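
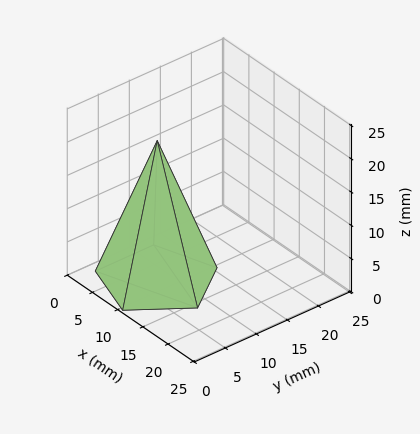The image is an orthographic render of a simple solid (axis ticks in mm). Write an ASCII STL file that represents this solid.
Reading the render: the shape is a regular 5-sided pyramid, base circumscribed radius ≈ 8 mm, apex at z ≈ 21 mm (dimensions read to the nearest mm from the axis ticks). For the STL, each face is triangulated and given an outward normal.

solid part
  facet normal 0.0000 0.0000 -1.0000
    outer loop
      vertex 1.5 12.7 0.0
      vertex 10.5 15.6 0.0
      vertex 16.0 8.0 0.0
    endloop
  endfacet
  facet normal 0.0000 0.0000 -1.0000
    outer loop
      vertex 1.5 3.3 0.0
      vertex 1.5 12.7 0.0
      vertex 16.0 8.0 0.0
    endloop
  endfacet
  facet normal 0.0000 0.0000 -1.0000
    outer loop
      vertex 10.5 0.4 0.0
      vertex 1.5 3.3 0.0
      vertex 16.0 8.0 0.0
    endloop
  endfacet
  facet normal 0.7741 0.5602 0.2949
    outer loop
      vertex 16.0 8.0 0.0
      vertex 10.5 15.6 0.0
      vertex 8.0 8.0 21.0
    endloop
  endfacet
  facet normal -0.2931 0.9097 0.2943
    outer loop
      vertex 10.5 15.6 0.0
      vertex 1.5 12.7 0.0
      vertex 8.0 8.0 21.0
    endloop
  endfacet
  facet normal -0.9553 0.0000 0.2957
    outer loop
      vertex 1.5 12.7 0.0
      vertex 1.5 3.3 0.0
      vertex 8.0 8.0 21.0
    endloop
  endfacet
  facet normal -0.2931 -0.9097 0.2943
    outer loop
      vertex 1.5 3.3 0.0
      vertex 10.5 0.4 0.0
      vertex 8.0 8.0 21.0
    endloop
  endfacet
  facet normal 0.7741 -0.5602 0.2949
    outer loop
      vertex 10.5 0.4 0.0
      vertex 16.0 8.0 0.0
      vertex 8.0 8.0 21.0
    endloop
  endfacet
endsolid part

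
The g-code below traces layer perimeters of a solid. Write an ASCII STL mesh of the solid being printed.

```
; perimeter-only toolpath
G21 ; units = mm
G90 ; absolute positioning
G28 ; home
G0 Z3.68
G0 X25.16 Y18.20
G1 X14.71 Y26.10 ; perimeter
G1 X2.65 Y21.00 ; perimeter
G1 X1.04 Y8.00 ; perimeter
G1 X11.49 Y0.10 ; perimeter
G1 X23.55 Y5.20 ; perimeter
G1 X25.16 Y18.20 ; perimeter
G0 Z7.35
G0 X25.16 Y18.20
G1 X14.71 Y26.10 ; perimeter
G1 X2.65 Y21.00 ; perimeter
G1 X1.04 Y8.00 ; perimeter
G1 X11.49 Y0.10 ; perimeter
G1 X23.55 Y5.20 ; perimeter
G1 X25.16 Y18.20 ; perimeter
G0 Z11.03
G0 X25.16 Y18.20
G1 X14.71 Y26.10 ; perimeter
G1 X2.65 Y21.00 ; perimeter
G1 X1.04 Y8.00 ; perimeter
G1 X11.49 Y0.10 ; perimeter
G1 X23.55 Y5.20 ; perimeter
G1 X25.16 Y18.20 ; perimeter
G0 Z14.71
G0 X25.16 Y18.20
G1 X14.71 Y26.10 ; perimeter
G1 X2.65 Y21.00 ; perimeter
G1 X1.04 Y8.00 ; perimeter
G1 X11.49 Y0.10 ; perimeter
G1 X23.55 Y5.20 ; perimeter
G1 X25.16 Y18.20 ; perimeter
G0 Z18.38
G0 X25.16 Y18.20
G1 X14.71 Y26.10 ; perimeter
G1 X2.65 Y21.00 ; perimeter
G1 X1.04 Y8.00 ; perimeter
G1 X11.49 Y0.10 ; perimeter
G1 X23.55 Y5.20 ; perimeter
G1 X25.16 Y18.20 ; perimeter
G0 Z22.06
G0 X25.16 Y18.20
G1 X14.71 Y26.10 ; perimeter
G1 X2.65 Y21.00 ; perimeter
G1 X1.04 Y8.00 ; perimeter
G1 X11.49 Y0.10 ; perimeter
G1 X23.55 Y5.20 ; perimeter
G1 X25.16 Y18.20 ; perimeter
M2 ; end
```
solid part
  facet normal 0.0000 0.0000 -1.0000
    outer loop
      vertex 2.65 21.00 0.00
      vertex 14.71 26.10 0.00
      vertex 25.16 18.20 0.00
    endloop
  endfacet
  facet normal 0.0000 0.0000 -1.0000
    outer loop
      vertex 1.04 8.00 0.00
      vertex 2.65 21.00 0.00
      vertex 25.16 18.20 0.00
    endloop
  endfacet
  facet normal 0.0000 0.0000 -1.0000
    outer loop
      vertex 11.49 0.10 0.00
      vertex 1.04 8.00 0.00
      vertex 25.16 18.20 0.00
    endloop
  endfacet
  facet normal 0.0000 0.0000 -1.0000
    outer loop
      vertex 23.55 5.20 0.00
      vertex 11.49 0.10 0.00
      vertex 25.16 18.20 0.00
    endloop
  endfacet
  facet normal 0.0000 0.0000 1.0000
    outer loop
      vertex 25.16 18.20 22.06
      vertex 14.71 26.10 22.06
      vertex 2.65 21.00 22.06
    endloop
  endfacet
  facet normal 0.0000 0.0000 1.0000
    outer loop
      vertex 25.16 18.20 22.06
      vertex 2.65 21.00 22.06
      vertex 1.04 8.00 22.06
    endloop
  endfacet
  facet normal 0.0000 0.0000 1.0000
    outer loop
      vertex 25.16 18.20 22.06
      vertex 1.04 8.00 22.06
      vertex 11.49 0.10 22.06
    endloop
  endfacet
  facet normal 0.0000 0.0000 1.0000
    outer loop
      vertex 25.16 18.20 22.06
      vertex 11.49 0.10 22.06
      vertex 23.55 5.20 22.06
    endloop
  endfacet
  facet normal 0.6030 0.7977 0.0000
    outer loop
      vertex 25.16 18.20 0.00
      vertex 14.71 26.10 0.00
      vertex 14.71 26.10 22.06
    endloop
  endfacet
  facet normal 0.6030 0.7977 0.0000
    outer loop
      vertex 25.16 18.20 0.00
      vertex 14.71 26.10 22.06
      vertex 25.16 18.20 22.06
    endloop
  endfacet
  facet normal -0.3895 0.9210 0.0000
    outer loop
      vertex 14.71 26.10 0.00
      vertex 2.65 21.00 0.00
      vertex 2.65 21.00 22.06
    endloop
  endfacet
  facet normal -0.3895 0.9210 0.0000
    outer loop
      vertex 14.71 26.10 0.00
      vertex 2.65 21.00 22.06
      vertex 14.71 26.10 22.06
    endloop
  endfacet
  facet normal -0.9924 0.1229 0.0000
    outer loop
      vertex 2.65 21.00 0.00
      vertex 1.04 8.00 0.00
      vertex 1.04 8.00 22.06
    endloop
  endfacet
  facet normal -0.9924 0.1229 0.0000
    outer loop
      vertex 2.65 21.00 0.00
      vertex 1.04 8.00 22.06
      vertex 2.65 21.00 22.06
    endloop
  endfacet
  facet normal -0.6030 -0.7977 0.0000
    outer loop
      vertex 1.04 8.00 0.00
      vertex 11.49 0.10 0.00
      vertex 11.49 0.10 22.06
    endloop
  endfacet
  facet normal -0.6030 -0.7977 0.0000
    outer loop
      vertex 1.04 8.00 0.00
      vertex 11.49 0.10 22.06
      vertex 1.04 8.00 22.06
    endloop
  endfacet
  facet normal 0.3895 -0.9210 0.0000
    outer loop
      vertex 11.49 0.10 0.00
      vertex 23.55 5.20 0.00
      vertex 23.55 5.20 22.06
    endloop
  endfacet
  facet normal 0.3895 -0.9210 0.0000
    outer loop
      vertex 11.49 0.10 0.00
      vertex 23.55 5.20 22.06
      vertex 11.49 0.10 22.06
    endloop
  endfacet
  facet normal 0.9924 -0.1229 0.0000
    outer loop
      vertex 23.55 5.20 0.00
      vertex 25.16 18.20 0.00
      vertex 25.16 18.20 22.06
    endloop
  endfacet
  facet normal 0.9924 -0.1229 0.0000
    outer loop
      vertex 23.55 5.20 0.00
      vertex 25.16 18.20 22.06
      vertex 23.55 5.20 22.06
    endloop
  endfacet
endsolid part

The G0 Z moves step by Δz≈3.68 mm. Every layer's G1 loop is the same polygon, so the solid is a straight extrusion of it from z=0 to z≈22.1. Closing with flat bottom and top caps and triangulating gives 20 facets — a regular 6-sided prism (a cylinder approximated with 6 flat sides), circumscribed radius ≈ 13.1 mm, height ≈ 22.1 mm.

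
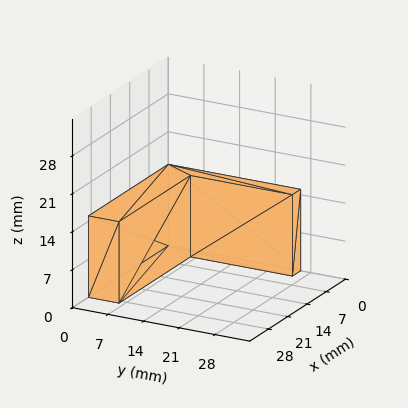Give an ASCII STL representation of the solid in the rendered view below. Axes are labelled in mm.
Reading the render: the shape is an L-shaped prism: outer 29 × 26 mm, arm thicknesses ≈ 6 mm (horizontal) and 3 mm (vertical), extruded 15 mm in z (dimensions read to the nearest mm from the axis ticks). For the STL, each face is triangulated and given an outward normal.

solid part
  facet normal 0.0000 0.0000 -1.0000
    outer loop
      vertex 29.00 6.00 0.00
      vertex 29.00 0.00 0.00
      vertex 0.00 0.00 0.00
    endloop
  endfacet
  facet normal 0.0000 0.0000 -1.0000
    outer loop
      vertex 3.00 6.00 0.00
      vertex 29.00 6.00 0.00
      vertex 0.00 0.00 0.00
    endloop
  endfacet
  facet normal 0.0000 0.0000 -1.0000
    outer loop
      vertex 3.00 26.00 0.00
      vertex 3.00 6.00 0.00
      vertex 0.00 0.00 0.00
    endloop
  endfacet
  facet normal 0.0000 0.0000 -1.0000
    outer loop
      vertex 0.00 26.00 0.00
      vertex 3.00 26.00 0.00
      vertex 0.00 0.00 0.00
    endloop
  endfacet
  facet normal 0.0000 0.0000 1.0000
    outer loop
      vertex 0.00 0.00 15.00
      vertex 29.00 0.00 15.00
      vertex 29.00 6.00 15.00
    endloop
  endfacet
  facet normal 0.0000 0.0000 1.0000
    outer loop
      vertex 0.00 0.00 15.00
      vertex 29.00 6.00 15.00
      vertex 3.00 6.00 15.00
    endloop
  endfacet
  facet normal 0.0000 0.0000 1.0000
    outer loop
      vertex 0.00 0.00 15.00
      vertex 3.00 6.00 15.00
      vertex 3.00 26.00 15.00
    endloop
  endfacet
  facet normal 0.0000 0.0000 1.0000
    outer loop
      vertex 0.00 0.00 15.00
      vertex 3.00 26.00 15.00
      vertex 0.00 26.00 15.00
    endloop
  endfacet
  facet normal 0.0000 -1.0000 0.0000
    outer loop
      vertex 0.00 0.00 0.00
      vertex 29.00 0.00 0.00
      vertex 29.00 0.00 15.00
    endloop
  endfacet
  facet normal 0.0000 -1.0000 0.0000
    outer loop
      vertex 0.00 0.00 0.00
      vertex 29.00 0.00 15.00
      vertex 0.00 0.00 15.00
    endloop
  endfacet
  facet normal 1.0000 0.0000 0.0000
    outer loop
      vertex 29.00 0.00 0.00
      vertex 29.00 6.00 0.00
      vertex 29.00 6.00 15.00
    endloop
  endfacet
  facet normal 1.0000 0.0000 0.0000
    outer loop
      vertex 29.00 0.00 0.00
      vertex 29.00 6.00 15.00
      vertex 29.00 0.00 15.00
    endloop
  endfacet
  facet normal 0.0000 1.0000 0.0000
    outer loop
      vertex 29.00 6.00 0.00
      vertex 3.00 6.00 0.00
      vertex 3.00 6.00 15.00
    endloop
  endfacet
  facet normal 0.0000 1.0000 0.0000
    outer loop
      vertex 29.00 6.00 0.00
      vertex 3.00 6.00 15.00
      vertex 29.00 6.00 15.00
    endloop
  endfacet
  facet normal 1.0000 0.0000 0.0000
    outer loop
      vertex 3.00 6.00 0.00
      vertex 3.00 26.00 0.00
      vertex 3.00 26.00 15.00
    endloop
  endfacet
  facet normal 1.0000 0.0000 0.0000
    outer loop
      vertex 3.00 6.00 0.00
      vertex 3.00 26.00 15.00
      vertex 3.00 6.00 15.00
    endloop
  endfacet
  facet normal 0.0000 1.0000 0.0000
    outer loop
      vertex 3.00 26.00 0.00
      vertex 0.00 26.00 0.00
      vertex 0.00 26.00 15.00
    endloop
  endfacet
  facet normal 0.0000 1.0000 0.0000
    outer loop
      vertex 3.00 26.00 0.00
      vertex 0.00 26.00 15.00
      vertex 3.00 26.00 15.00
    endloop
  endfacet
  facet normal -1.0000 0.0000 0.0000
    outer loop
      vertex 0.00 26.00 0.00
      vertex 0.00 0.00 0.00
      vertex 0.00 0.00 15.00
    endloop
  endfacet
  facet normal -1.0000 0.0000 0.0000
    outer loop
      vertex 0.00 26.00 0.00
      vertex 0.00 0.00 15.00
      vertex 0.00 26.00 15.00
    endloop
  endfacet
endsolid part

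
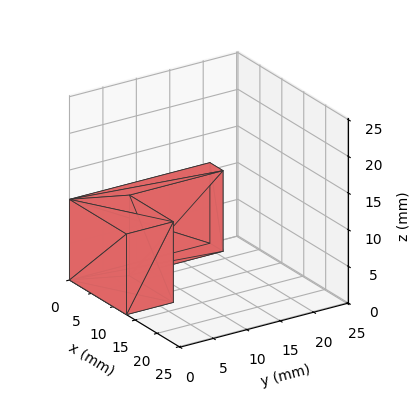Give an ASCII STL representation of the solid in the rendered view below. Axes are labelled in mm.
Reading the render: the shape is an L-shaped prism: outer 13 × 21 mm, arm thicknesses ≈ 7 mm (horizontal) and 3 mm (vertical), extruded 11 mm in z (dimensions read to the nearest mm from the axis ticks). For the STL, each face is triangulated and given an outward normal.

solid part
  facet normal 0.0000 0.0000 -1.0000
    outer loop
      vertex 13.00 7.00 0.00
      vertex 13.00 0.00 0.00
      vertex 0.00 0.00 0.00
    endloop
  endfacet
  facet normal 0.0000 0.0000 -1.0000
    outer loop
      vertex 3.00 7.00 0.00
      vertex 13.00 7.00 0.00
      vertex 0.00 0.00 0.00
    endloop
  endfacet
  facet normal 0.0000 0.0000 -1.0000
    outer loop
      vertex 3.00 21.00 0.00
      vertex 3.00 7.00 0.00
      vertex 0.00 0.00 0.00
    endloop
  endfacet
  facet normal 0.0000 0.0000 -1.0000
    outer loop
      vertex 0.00 21.00 0.00
      vertex 3.00 21.00 0.00
      vertex 0.00 0.00 0.00
    endloop
  endfacet
  facet normal 0.0000 0.0000 1.0000
    outer loop
      vertex 0.00 0.00 11.00
      vertex 13.00 0.00 11.00
      vertex 13.00 7.00 11.00
    endloop
  endfacet
  facet normal 0.0000 0.0000 1.0000
    outer loop
      vertex 0.00 0.00 11.00
      vertex 13.00 7.00 11.00
      vertex 3.00 7.00 11.00
    endloop
  endfacet
  facet normal 0.0000 0.0000 1.0000
    outer loop
      vertex 0.00 0.00 11.00
      vertex 3.00 7.00 11.00
      vertex 3.00 21.00 11.00
    endloop
  endfacet
  facet normal 0.0000 0.0000 1.0000
    outer loop
      vertex 0.00 0.00 11.00
      vertex 3.00 21.00 11.00
      vertex 0.00 21.00 11.00
    endloop
  endfacet
  facet normal 0.0000 -1.0000 0.0000
    outer loop
      vertex 0.00 0.00 0.00
      vertex 13.00 0.00 0.00
      vertex 13.00 0.00 11.00
    endloop
  endfacet
  facet normal 0.0000 -1.0000 0.0000
    outer loop
      vertex 0.00 0.00 0.00
      vertex 13.00 0.00 11.00
      vertex 0.00 0.00 11.00
    endloop
  endfacet
  facet normal 1.0000 0.0000 0.0000
    outer loop
      vertex 13.00 0.00 0.00
      vertex 13.00 7.00 0.00
      vertex 13.00 7.00 11.00
    endloop
  endfacet
  facet normal 1.0000 0.0000 0.0000
    outer loop
      vertex 13.00 0.00 0.00
      vertex 13.00 7.00 11.00
      vertex 13.00 0.00 11.00
    endloop
  endfacet
  facet normal 0.0000 1.0000 0.0000
    outer loop
      vertex 13.00 7.00 0.00
      vertex 3.00 7.00 0.00
      vertex 3.00 7.00 11.00
    endloop
  endfacet
  facet normal 0.0000 1.0000 0.0000
    outer loop
      vertex 13.00 7.00 0.00
      vertex 3.00 7.00 11.00
      vertex 13.00 7.00 11.00
    endloop
  endfacet
  facet normal 1.0000 0.0000 0.0000
    outer loop
      vertex 3.00 7.00 0.00
      vertex 3.00 21.00 0.00
      vertex 3.00 21.00 11.00
    endloop
  endfacet
  facet normal 1.0000 0.0000 0.0000
    outer loop
      vertex 3.00 7.00 0.00
      vertex 3.00 21.00 11.00
      vertex 3.00 7.00 11.00
    endloop
  endfacet
  facet normal 0.0000 1.0000 0.0000
    outer loop
      vertex 3.00 21.00 0.00
      vertex 0.00 21.00 0.00
      vertex 0.00 21.00 11.00
    endloop
  endfacet
  facet normal 0.0000 1.0000 0.0000
    outer loop
      vertex 3.00 21.00 0.00
      vertex 0.00 21.00 11.00
      vertex 3.00 21.00 11.00
    endloop
  endfacet
  facet normal -1.0000 0.0000 0.0000
    outer loop
      vertex 0.00 21.00 0.00
      vertex 0.00 0.00 0.00
      vertex 0.00 0.00 11.00
    endloop
  endfacet
  facet normal -1.0000 0.0000 0.0000
    outer loop
      vertex 0.00 21.00 0.00
      vertex 0.00 0.00 11.00
      vertex 0.00 21.00 11.00
    endloop
  endfacet
endsolid part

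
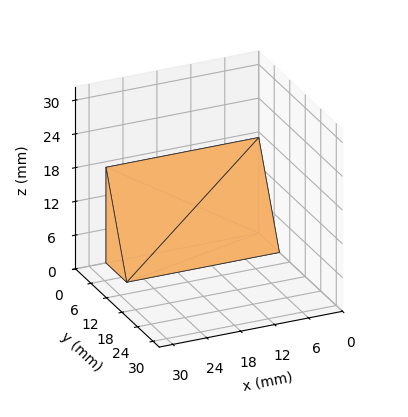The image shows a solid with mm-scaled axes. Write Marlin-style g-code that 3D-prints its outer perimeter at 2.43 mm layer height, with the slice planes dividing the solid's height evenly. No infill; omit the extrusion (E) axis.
Reading the render: the shape is a wedge (ramp): 27 × 8 mm base, rising to 17 mm along the y=0 edge and sloping linearly to z=0 at y=8 (dimensions read to the nearest mm from the axis ticks). For the g-code, the solid's height is divided into equal slices at the stated Δz and each level perimeter traced with G1 moves after a G0 lift.

; perimeter-only toolpath
G21 ; units = mm
G90 ; absolute positioning
G28 ; home
; layer 1
G0 Z2.43
G0 X0.00 Y0.00
G1 X27.00 Y0.00
G1 X27.00 Y6.86
G1 X0.00 Y6.86
G1 X0.00 Y0.00
; layer 2
G0 Z4.86
G0 X0.00 Y0.00
G1 X27.00 Y0.00
G1 X27.00 Y5.71
G1 X0.00 Y5.71
G1 X0.00 Y0.00
; layer 3
G0 Z7.29
G0 X0.00 Y0.00
G1 X27.00 Y0.00
G1 X27.00 Y4.57
G1 X0.00 Y4.57
G1 X0.00 Y0.00
; layer 4
G0 Z9.71
G0 X0.00 Y0.00
G1 X27.00 Y0.00
G1 X27.00 Y3.43
G1 X0.00 Y3.43
G1 X0.00 Y0.00
; layer 5
G0 Z12.14
G0 X0.00 Y0.00
G1 X27.00 Y0.00
G1 X27.00 Y2.29
G1 X0.00 Y2.29
G1 X0.00 Y0.00
; layer 6
G0 Z14.57
G0 X0.00 Y0.00
G1 X27.00 Y0.00
G1 X27.00 Y1.14
G1 X0.00 Y1.14
G1 X0.00 Y0.00
M2 ; end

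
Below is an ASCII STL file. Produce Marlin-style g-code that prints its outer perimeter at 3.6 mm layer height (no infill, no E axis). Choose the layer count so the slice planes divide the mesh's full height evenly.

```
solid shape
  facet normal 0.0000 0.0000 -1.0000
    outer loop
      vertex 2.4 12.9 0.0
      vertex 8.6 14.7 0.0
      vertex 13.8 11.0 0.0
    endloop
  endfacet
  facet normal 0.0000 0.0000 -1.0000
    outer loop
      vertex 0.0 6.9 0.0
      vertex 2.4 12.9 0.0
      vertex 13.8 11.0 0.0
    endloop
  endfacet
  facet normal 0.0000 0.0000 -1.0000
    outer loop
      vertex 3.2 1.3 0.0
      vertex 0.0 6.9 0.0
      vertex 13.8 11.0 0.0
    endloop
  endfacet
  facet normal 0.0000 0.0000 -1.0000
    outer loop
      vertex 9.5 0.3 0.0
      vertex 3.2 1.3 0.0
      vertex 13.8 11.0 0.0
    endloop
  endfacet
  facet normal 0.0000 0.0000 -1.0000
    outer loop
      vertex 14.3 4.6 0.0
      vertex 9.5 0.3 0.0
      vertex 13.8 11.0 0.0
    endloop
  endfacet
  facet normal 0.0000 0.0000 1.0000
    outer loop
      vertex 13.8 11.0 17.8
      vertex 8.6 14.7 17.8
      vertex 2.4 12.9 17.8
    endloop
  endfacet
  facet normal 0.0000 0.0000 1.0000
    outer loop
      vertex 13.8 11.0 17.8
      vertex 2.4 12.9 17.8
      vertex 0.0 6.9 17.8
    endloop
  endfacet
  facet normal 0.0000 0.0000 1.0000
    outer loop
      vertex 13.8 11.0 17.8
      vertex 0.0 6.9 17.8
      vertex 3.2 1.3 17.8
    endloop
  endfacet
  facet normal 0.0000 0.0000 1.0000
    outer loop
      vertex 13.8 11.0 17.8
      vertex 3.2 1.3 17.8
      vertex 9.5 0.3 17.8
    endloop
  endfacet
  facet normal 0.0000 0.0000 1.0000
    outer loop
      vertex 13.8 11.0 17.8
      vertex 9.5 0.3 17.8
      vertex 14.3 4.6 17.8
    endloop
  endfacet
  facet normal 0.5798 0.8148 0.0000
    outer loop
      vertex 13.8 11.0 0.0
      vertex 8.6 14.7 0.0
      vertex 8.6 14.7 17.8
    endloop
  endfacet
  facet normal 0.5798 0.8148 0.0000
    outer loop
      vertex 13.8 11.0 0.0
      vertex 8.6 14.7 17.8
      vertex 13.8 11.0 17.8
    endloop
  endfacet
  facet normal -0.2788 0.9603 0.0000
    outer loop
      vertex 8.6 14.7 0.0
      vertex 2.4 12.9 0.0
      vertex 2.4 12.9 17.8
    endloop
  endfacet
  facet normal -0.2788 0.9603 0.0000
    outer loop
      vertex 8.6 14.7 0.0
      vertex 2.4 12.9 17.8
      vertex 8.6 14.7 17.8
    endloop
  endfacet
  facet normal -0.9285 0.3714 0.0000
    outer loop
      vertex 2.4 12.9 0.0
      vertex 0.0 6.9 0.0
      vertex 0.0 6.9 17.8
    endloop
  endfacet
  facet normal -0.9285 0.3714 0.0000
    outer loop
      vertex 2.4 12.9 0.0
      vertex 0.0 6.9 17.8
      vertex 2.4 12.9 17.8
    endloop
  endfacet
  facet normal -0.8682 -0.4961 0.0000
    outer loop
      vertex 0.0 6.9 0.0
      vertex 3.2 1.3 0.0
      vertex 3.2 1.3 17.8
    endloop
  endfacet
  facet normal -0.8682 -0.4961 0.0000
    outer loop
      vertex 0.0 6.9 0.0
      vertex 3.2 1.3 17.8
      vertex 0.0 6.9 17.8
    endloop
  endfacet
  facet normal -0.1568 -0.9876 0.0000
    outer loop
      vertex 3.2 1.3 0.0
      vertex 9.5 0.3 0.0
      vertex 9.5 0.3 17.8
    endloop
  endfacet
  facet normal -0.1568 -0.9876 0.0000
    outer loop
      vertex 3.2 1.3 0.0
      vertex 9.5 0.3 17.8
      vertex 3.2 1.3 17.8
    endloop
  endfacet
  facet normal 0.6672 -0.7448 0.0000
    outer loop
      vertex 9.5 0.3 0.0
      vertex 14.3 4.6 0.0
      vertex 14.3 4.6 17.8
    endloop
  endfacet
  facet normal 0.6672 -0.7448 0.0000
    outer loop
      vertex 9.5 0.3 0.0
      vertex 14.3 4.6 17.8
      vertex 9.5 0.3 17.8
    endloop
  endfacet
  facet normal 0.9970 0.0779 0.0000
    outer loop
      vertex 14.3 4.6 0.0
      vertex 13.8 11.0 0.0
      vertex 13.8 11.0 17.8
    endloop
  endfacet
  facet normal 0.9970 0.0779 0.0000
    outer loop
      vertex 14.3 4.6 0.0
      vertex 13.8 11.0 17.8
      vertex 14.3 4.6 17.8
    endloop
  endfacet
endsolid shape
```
; perimeter-only toolpath
G21 ; units = mm
G90 ; absolute positioning
G28 ; home
; layer 1
G0 Z3.6
G0 X13.8 Y11.0
G1 X8.6 Y14.7
G1 X2.4 Y12.9
G1 X0.0 Y6.9
G1 X3.2 Y1.3
G1 X9.5 Y0.3
G1 X14.3 Y4.6
G1 X13.8 Y11.0
; layer 2
G0 Z7.1
G0 X13.8 Y11.0
G1 X8.6 Y14.7
G1 X2.4 Y12.9
G1 X0.0 Y6.9
G1 X3.2 Y1.3
G1 X9.5 Y0.3
G1 X14.3 Y4.6
G1 X13.8 Y11.0
; layer 3
G0 Z10.7
G0 X13.8 Y11.0
G1 X8.6 Y14.7
G1 X2.4 Y12.9
G1 X0.0 Y6.9
G1 X3.2 Y1.3
G1 X9.5 Y0.3
G1 X14.3 Y4.6
G1 X13.8 Y11.0
; layer 4
G0 Z14.2
G0 X13.8 Y11.0
G1 X8.6 Y14.7
G1 X2.4 Y12.9
G1 X0.0 Y6.9
G1 X3.2 Y1.3
G1 X9.5 Y0.3
G1 X14.3 Y4.6
G1 X13.8 Y11.0
; layer 5
G0 Z17.8
G0 X13.8 Y11.0
G1 X8.6 Y14.7
G1 X2.4 Y12.9
G1 X0.0 Y6.9
G1 X3.2 Y1.3
G1 X9.5 Y0.3
G1 X14.3 Y4.6
G1 X13.8 Y11.0
M2 ; end

The solid is a regular 7-sided prism (a cylinder approximated with 7 flat sides), circumscribed radius ≈ 7.4 mm, height ≈ 17.8 mm. Slicing at Δz = 3.6 mm — 5 equal slices spanning the solid's height, so layer i sits at z = i·h/5 — gives 5 non-empty perimeters. Each is a 7-segment closed polygon; G0 lifts to the layer z and rapids to the start vertex, then G1 traces the edges.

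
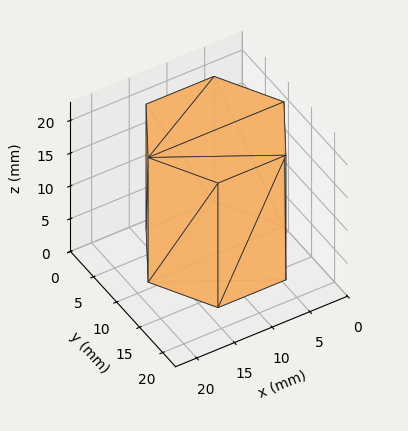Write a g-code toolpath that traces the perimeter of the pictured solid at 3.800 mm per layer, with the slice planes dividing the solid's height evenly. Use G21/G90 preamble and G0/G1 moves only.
Reading the render: the shape is a regular 6-sided prism (a cylinder approximated with 6 flat sides), circumscribed radius ≈ 9 mm, height ≈ 19 mm (dimensions read to the nearest mm from the axis ticks). For the g-code, the solid's height is divided into equal slices at the stated Δz and each level perimeter traced with G1 moves after a G0 lift.

; perimeter-only toolpath
G21 ; units = mm
G90 ; absolute positioning
G28 ; home
; layer 1
G0 Z3.800
G0 X18.000 Y9.000
G1 X13.500 Y16.794
G1 X4.500 Y16.794
G1 X0.000 Y9.000
G1 X4.500 Y1.206
G1 X13.500 Y1.206
G1 X18.000 Y9.000
; layer 2
G0 Z7.600
G0 X18.000 Y9.000
G1 X13.500 Y16.794
G1 X4.500 Y16.794
G1 X0.000 Y9.000
G1 X4.500 Y1.206
G1 X13.500 Y1.206
G1 X18.000 Y9.000
; layer 3
G0 Z11.400
G0 X18.000 Y9.000
G1 X13.500 Y16.794
G1 X4.500 Y16.794
G1 X0.000 Y9.000
G1 X4.500 Y1.206
G1 X13.500 Y1.206
G1 X18.000 Y9.000
; layer 4
G0 Z15.200
G0 X18.000 Y9.000
G1 X13.500 Y16.794
G1 X4.500 Y16.794
G1 X0.000 Y9.000
G1 X4.500 Y1.206
G1 X13.500 Y1.206
G1 X18.000 Y9.000
; layer 5
G0 Z19.000
G0 X18.000 Y9.000
G1 X13.500 Y16.794
G1 X4.500 Y16.794
G1 X0.000 Y9.000
G1 X4.500 Y1.206
G1 X13.500 Y1.206
G1 X18.000 Y9.000
M2 ; end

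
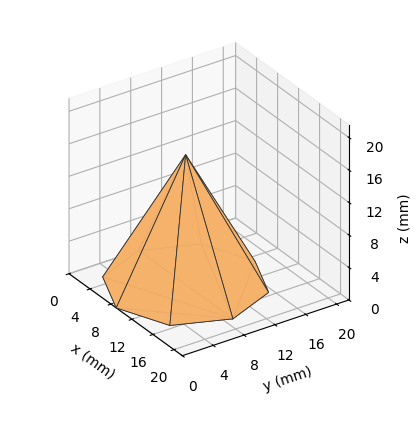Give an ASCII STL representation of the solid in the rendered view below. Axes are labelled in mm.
Reading the render: the shape is a regular 8-sided pyramid, base circumscribed radius ≈ 9 mm, apex at z ≈ 16 mm (dimensions read to the nearest mm from the axis ticks). For the STL, each face is triangulated and given an outward normal.

solid part
  facet normal 0.0000 0.0000 -1.0000
    outer loop
      vertex 9.0 18.0 0.0
      vertex 15.4 15.4 0.0
      vertex 18.0 9.0 0.0
    endloop
  endfacet
  facet normal 0.0000 0.0000 -1.0000
    outer loop
      vertex 2.6 15.4 0.0
      vertex 9.0 18.0 0.0
      vertex 18.0 9.0 0.0
    endloop
  endfacet
  facet normal 0.0000 0.0000 -1.0000
    outer loop
      vertex 0.0 9.0 0.0
      vertex 2.6 15.4 0.0
      vertex 18.0 9.0 0.0
    endloop
  endfacet
  facet normal 0.0000 0.0000 -1.0000
    outer loop
      vertex 2.6 2.6 0.0
      vertex 0.0 9.0 0.0
      vertex 18.0 9.0 0.0
    endloop
  endfacet
  facet normal 0.0000 0.0000 -1.0000
    outer loop
      vertex 9.0 0.0 0.0
      vertex 2.6 2.6 0.0
      vertex 18.0 9.0 0.0
    endloop
  endfacet
  facet normal 0.0000 0.0000 -1.0000
    outer loop
      vertex 15.4 2.6 0.0
      vertex 9.0 0.0 0.0
      vertex 18.0 9.0 0.0
    endloop
  endfacet
  facet normal 0.8216 0.3338 0.4621
    outer loop
      vertex 18.0 9.0 0.0
      vertex 15.4 15.4 0.0
      vertex 9.0 9.0 16.0
    endloop
  endfacet
  facet normal 0.3338 0.8216 0.4621
    outer loop
      vertex 15.4 15.4 0.0
      vertex 9.0 18.0 0.0
      vertex 9.0 9.0 16.0
    endloop
  endfacet
  facet normal -0.3338 0.8216 0.4621
    outer loop
      vertex 9.0 18.0 0.0
      vertex 2.6 15.4 0.0
      vertex 9.0 9.0 16.0
    endloop
  endfacet
  facet normal -0.8216 0.3338 0.4621
    outer loop
      vertex 2.6 15.4 0.0
      vertex 0.0 9.0 0.0
      vertex 9.0 9.0 16.0
    endloop
  endfacet
  facet normal -0.8216 -0.3338 0.4621
    outer loop
      vertex 0.0 9.0 0.0
      vertex 2.6 2.6 0.0
      vertex 9.0 9.0 16.0
    endloop
  endfacet
  facet normal -0.3338 -0.8216 0.4621
    outer loop
      vertex 2.6 2.6 0.0
      vertex 9.0 0.0 0.0
      vertex 9.0 9.0 16.0
    endloop
  endfacet
  facet normal 0.3338 -0.8216 0.4621
    outer loop
      vertex 9.0 0.0 0.0
      vertex 15.4 2.6 0.0
      vertex 9.0 9.0 16.0
    endloop
  endfacet
  facet normal 0.8216 -0.3338 0.4621
    outer loop
      vertex 15.4 2.6 0.0
      vertex 18.0 9.0 0.0
      vertex 9.0 9.0 16.0
    endloop
  endfacet
endsolid part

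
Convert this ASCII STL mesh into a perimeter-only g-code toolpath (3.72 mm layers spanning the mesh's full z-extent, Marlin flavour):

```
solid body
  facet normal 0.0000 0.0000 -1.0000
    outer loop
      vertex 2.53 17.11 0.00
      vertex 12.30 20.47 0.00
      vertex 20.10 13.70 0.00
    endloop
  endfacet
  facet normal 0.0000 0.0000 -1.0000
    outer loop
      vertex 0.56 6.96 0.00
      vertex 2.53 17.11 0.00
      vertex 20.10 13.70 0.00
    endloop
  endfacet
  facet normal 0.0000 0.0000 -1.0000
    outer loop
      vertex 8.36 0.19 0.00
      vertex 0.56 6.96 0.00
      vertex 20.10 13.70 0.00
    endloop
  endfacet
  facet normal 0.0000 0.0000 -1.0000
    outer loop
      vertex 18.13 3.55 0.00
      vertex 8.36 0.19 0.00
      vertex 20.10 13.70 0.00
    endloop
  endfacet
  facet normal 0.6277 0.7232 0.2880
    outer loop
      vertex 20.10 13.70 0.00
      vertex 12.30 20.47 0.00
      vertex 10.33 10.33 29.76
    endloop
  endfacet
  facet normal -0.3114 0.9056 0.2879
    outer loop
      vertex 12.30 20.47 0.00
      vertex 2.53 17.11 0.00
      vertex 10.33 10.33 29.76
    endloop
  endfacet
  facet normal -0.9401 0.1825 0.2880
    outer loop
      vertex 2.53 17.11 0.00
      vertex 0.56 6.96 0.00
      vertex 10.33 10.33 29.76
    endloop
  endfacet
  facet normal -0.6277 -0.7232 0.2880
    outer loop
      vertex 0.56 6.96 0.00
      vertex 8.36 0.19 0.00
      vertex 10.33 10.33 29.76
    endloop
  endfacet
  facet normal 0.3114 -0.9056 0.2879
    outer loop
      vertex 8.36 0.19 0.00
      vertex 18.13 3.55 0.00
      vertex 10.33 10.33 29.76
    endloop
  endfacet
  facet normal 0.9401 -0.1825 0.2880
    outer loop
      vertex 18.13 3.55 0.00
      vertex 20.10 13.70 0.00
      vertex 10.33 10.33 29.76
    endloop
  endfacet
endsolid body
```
; perimeter-only toolpath
G21 ; units = mm
G90 ; absolute positioning
G28 ; home
; layer 1
G0 Z3.72
G0 X18.88 Y13.28
G1 X12.05 Y19.20
G1 X3.50 Y16.26
G1 X1.78 Y7.38
G1 X8.61 Y1.46
G1 X17.16 Y4.40
G1 X18.88 Y13.28
; layer 2
G0 Z7.44
G0 X17.66 Y12.86
G1 X11.81 Y17.93
G1 X4.48 Y15.41
G1 X3.00 Y7.80
G1 X8.85 Y2.73
G1 X16.18 Y5.24
G1 X17.66 Y12.86
; layer 3
G0 Z11.16
G0 X16.44 Y12.44
G1 X11.56 Y16.67
G1 X5.46 Y14.57
G1 X4.22 Y8.22
G1 X9.10 Y3.99
G1 X15.20 Y6.09
G1 X16.44 Y12.44
; layer 4
G0 Z14.88
G0 X15.21 Y12.02
G1 X11.32 Y15.40
G1 X6.43 Y13.72
G1 X5.45 Y8.64
G1 X9.34 Y5.26
G1 X14.23 Y6.94
G1 X15.21 Y12.02
; layer 5
G0 Z18.60
G0 X13.99 Y11.59
G1 X11.07 Y14.13
G1 X7.40 Y12.87
G1 X6.67 Y9.07
G1 X9.59 Y6.53
G1 X13.25 Y7.79
G1 X13.99 Y11.59
; layer 6
G0 Z22.32
G0 X12.77 Y11.17
G1 X10.82 Y12.87
G1 X8.38 Y12.03
G1 X7.89 Y9.49
G1 X9.84 Y7.80
G1 X12.28 Y8.63
G1 X12.77 Y11.17
; layer 7
G0 Z26.04
G0 X11.55 Y10.75
G1 X10.58 Y11.60
G1 X9.36 Y11.18
G1 X9.11 Y9.91
G1 X10.08 Y9.06
G1 X11.30 Y9.48
G1 X11.55 Y10.75
M2 ; end

The solid is a regular 6-sided pyramid, base circumscribed radius ≈ 10.3 mm, apex at z ≈ 29.8 mm. Slicing at Δz = 3.72 mm — 8 equal slices spanning the solid's height, so layer i sits at z = i·h/8 — gives 7 non-empty perimeters. Each is a 6-segment closed polygon; G0 lifts to the layer z and rapids to the start vertex, then G1 traces the edges. The cross-section shrinks linearly with z (the slice at the apex is degenerate and omitted).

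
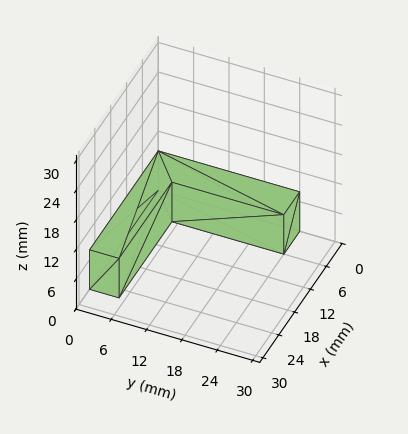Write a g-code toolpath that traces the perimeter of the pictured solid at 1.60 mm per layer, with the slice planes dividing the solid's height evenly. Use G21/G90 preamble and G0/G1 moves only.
Reading the render: the shape is an L-shaped prism: outer 26 × 24 mm, arm thicknesses ≈ 5 mm (horizontal) and 6 mm (vertical), extruded 8 mm in z (dimensions read to the nearest mm from the axis ticks). For the g-code, the solid's height is divided into equal slices at the stated Δz and each level perimeter traced with G1 moves after a G0 lift.

; perimeter-only toolpath
G21 ; units = mm
G90 ; absolute positioning
G28 ; home
; layer 1
G0 Z1.60
G0 X0.00 Y0.00
G1 X26.00 Y0.00
G1 X26.00 Y5.00
G1 X6.00 Y5.00
G1 X6.00 Y24.00
G1 X0.00 Y24.00
G1 X0.00 Y0.00
; layer 2
G0 Z3.20
G0 X0.00 Y0.00
G1 X26.00 Y0.00
G1 X26.00 Y5.00
G1 X6.00 Y5.00
G1 X6.00 Y24.00
G1 X0.00 Y24.00
G1 X0.00 Y0.00
; layer 3
G0 Z4.80
G0 X0.00 Y0.00
G1 X26.00 Y0.00
G1 X26.00 Y5.00
G1 X6.00 Y5.00
G1 X6.00 Y24.00
G1 X0.00 Y24.00
G1 X0.00 Y0.00
; layer 4
G0 Z6.40
G0 X0.00 Y0.00
G1 X26.00 Y0.00
G1 X26.00 Y5.00
G1 X6.00 Y5.00
G1 X6.00 Y24.00
G1 X0.00 Y24.00
G1 X0.00 Y0.00
; layer 5
G0 Z8.00
G0 X0.00 Y0.00
G1 X26.00 Y0.00
G1 X26.00 Y5.00
G1 X6.00 Y5.00
G1 X6.00 Y24.00
G1 X0.00 Y24.00
G1 X0.00 Y0.00
M2 ; end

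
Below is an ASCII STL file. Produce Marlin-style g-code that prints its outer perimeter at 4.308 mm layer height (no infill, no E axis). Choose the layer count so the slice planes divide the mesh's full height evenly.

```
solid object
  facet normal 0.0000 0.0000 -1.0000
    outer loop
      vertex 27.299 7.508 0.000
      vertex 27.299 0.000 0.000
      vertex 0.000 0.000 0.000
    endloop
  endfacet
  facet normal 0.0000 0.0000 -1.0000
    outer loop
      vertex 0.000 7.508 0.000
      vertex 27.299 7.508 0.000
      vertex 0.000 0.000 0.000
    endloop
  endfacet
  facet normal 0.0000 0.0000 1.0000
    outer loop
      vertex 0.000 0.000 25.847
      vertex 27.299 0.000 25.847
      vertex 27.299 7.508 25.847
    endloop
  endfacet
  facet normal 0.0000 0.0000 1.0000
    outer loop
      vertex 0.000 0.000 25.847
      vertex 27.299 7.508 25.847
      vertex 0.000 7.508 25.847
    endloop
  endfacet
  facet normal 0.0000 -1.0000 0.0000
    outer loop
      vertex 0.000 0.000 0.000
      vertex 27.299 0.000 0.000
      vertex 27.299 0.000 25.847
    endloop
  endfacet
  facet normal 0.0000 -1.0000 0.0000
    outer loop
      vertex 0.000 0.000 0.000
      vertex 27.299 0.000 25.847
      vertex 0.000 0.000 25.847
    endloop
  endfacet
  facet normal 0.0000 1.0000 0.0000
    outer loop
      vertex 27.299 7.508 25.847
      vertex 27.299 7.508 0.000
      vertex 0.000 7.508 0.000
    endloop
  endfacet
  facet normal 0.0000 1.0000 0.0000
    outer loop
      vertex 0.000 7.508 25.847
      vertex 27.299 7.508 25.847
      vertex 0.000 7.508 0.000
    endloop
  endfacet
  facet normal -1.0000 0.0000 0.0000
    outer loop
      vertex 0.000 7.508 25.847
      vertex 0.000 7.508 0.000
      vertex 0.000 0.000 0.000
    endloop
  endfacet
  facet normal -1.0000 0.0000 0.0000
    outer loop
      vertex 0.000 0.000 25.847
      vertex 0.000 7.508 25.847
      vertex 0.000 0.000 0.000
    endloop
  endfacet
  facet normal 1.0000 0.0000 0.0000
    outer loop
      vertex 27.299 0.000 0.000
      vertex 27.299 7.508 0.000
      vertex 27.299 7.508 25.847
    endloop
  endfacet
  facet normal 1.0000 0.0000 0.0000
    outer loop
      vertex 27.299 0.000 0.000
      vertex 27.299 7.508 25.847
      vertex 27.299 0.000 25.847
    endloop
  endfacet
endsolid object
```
; perimeter-only toolpath
G21 ; units = mm
G90 ; absolute positioning
G28 ; home
; layer 1
G0 Z4.308
G0 X0.000 Y0.000
G1 X27.299 Y0.000
G1 X27.299 Y7.508
G1 X0.000 Y7.508
G1 X0.000 Y0.000
; layer 2
G0 Z8.616
G0 X0.000 Y0.000
G1 X27.299 Y0.000
G1 X27.299 Y7.508
G1 X0.000 Y7.508
G1 X0.000 Y0.000
; layer 3
G0 Z12.924
G0 X0.000 Y0.000
G1 X27.299 Y0.000
G1 X27.299 Y7.508
G1 X0.000 Y7.508
G1 X0.000 Y0.000
; layer 4
G0 Z17.231
G0 X0.000 Y0.000
G1 X27.299 Y0.000
G1 X27.299 Y7.508
G1 X0.000 Y7.508
G1 X0.000 Y0.000
; layer 5
G0 Z21.539
G0 X0.000 Y0.000
G1 X27.299 Y0.000
G1 X27.299 Y7.508
G1 X0.000 Y7.508
G1 X0.000 Y0.000
; layer 6
G0 Z25.847
G0 X0.000 Y0.000
G1 X27.299 Y0.000
G1 X27.299 Y7.508
G1 X0.000 Y7.508
G1 X0.000 Y0.000
M2 ; end

The solid is a rectangular box, roughly 27.3 × 7.51 mm footprint and 25.8 mm tall. Slicing at Δz = 4.308 mm — 6 equal slices spanning the solid's height, so layer i sits at z = i·h/6 — gives 6 non-empty perimeters. Each is a 4-segment closed polygon; G0 lifts to the layer z and rapids to the start vertex, then G1 traces the edges.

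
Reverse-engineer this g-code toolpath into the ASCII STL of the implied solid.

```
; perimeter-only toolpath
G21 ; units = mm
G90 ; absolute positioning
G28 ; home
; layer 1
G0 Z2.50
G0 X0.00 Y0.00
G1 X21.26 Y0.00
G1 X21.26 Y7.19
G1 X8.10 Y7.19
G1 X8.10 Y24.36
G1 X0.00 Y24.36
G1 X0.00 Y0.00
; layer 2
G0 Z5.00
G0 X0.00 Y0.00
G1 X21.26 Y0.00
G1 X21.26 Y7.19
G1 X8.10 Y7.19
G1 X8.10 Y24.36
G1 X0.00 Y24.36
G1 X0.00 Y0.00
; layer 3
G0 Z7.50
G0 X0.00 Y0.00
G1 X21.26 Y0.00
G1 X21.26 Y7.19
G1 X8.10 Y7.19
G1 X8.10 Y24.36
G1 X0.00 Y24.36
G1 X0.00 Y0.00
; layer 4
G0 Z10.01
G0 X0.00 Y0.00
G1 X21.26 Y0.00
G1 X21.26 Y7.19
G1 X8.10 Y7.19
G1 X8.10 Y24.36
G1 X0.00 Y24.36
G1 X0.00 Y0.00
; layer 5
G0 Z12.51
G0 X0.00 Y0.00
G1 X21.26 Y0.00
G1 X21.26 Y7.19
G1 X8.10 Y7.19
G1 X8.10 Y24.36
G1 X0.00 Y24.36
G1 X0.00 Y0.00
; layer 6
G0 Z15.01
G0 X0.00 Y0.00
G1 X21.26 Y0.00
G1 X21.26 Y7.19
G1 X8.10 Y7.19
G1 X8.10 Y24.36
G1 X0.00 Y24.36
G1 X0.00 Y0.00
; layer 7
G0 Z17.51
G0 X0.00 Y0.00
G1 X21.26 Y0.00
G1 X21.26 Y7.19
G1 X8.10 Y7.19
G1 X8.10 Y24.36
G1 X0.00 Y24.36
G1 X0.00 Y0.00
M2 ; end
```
solid part
  facet normal 0.0000 0.0000 -1.0000
    outer loop
      vertex 21.26 7.19 0.00
      vertex 21.26 0.00 0.00
      vertex 0.00 0.00 0.00
    endloop
  endfacet
  facet normal 0.0000 0.0000 -1.0000
    outer loop
      vertex 8.10 7.19 0.00
      vertex 21.26 7.19 0.00
      vertex 0.00 0.00 0.00
    endloop
  endfacet
  facet normal 0.0000 0.0000 -1.0000
    outer loop
      vertex 8.10 24.36 0.00
      vertex 8.10 7.19 0.00
      vertex 0.00 0.00 0.00
    endloop
  endfacet
  facet normal 0.0000 0.0000 -1.0000
    outer loop
      vertex 0.00 24.36 0.00
      vertex 8.10 24.36 0.00
      vertex 0.00 0.00 0.00
    endloop
  endfacet
  facet normal 0.0000 0.0000 1.0000
    outer loop
      vertex 0.00 0.00 17.51
      vertex 21.26 0.00 17.51
      vertex 21.26 7.19 17.51
    endloop
  endfacet
  facet normal 0.0000 0.0000 1.0000
    outer loop
      vertex 0.00 0.00 17.51
      vertex 21.26 7.19 17.51
      vertex 8.10 7.19 17.51
    endloop
  endfacet
  facet normal 0.0000 0.0000 1.0000
    outer loop
      vertex 0.00 0.00 17.51
      vertex 8.10 7.19 17.51
      vertex 8.10 24.36 17.51
    endloop
  endfacet
  facet normal 0.0000 0.0000 1.0000
    outer loop
      vertex 0.00 0.00 17.51
      vertex 8.10 24.36 17.51
      vertex 0.00 24.36 17.51
    endloop
  endfacet
  facet normal 0.0000 -1.0000 0.0000
    outer loop
      vertex 0.00 0.00 0.00
      vertex 21.26 0.00 0.00
      vertex 21.26 0.00 17.51
    endloop
  endfacet
  facet normal 0.0000 -1.0000 0.0000
    outer loop
      vertex 0.00 0.00 0.00
      vertex 21.26 0.00 17.51
      vertex 0.00 0.00 17.51
    endloop
  endfacet
  facet normal 1.0000 0.0000 0.0000
    outer loop
      vertex 21.26 0.00 0.00
      vertex 21.26 7.19 0.00
      vertex 21.26 7.19 17.51
    endloop
  endfacet
  facet normal 1.0000 0.0000 0.0000
    outer loop
      vertex 21.26 0.00 0.00
      vertex 21.26 7.19 17.51
      vertex 21.26 0.00 17.51
    endloop
  endfacet
  facet normal 0.0000 1.0000 0.0000
    outer loop
      vertex 21.26 7.19 0.00
      vertex 8.10 7.19 0.00
      vertex 8.10 7.19 17.51
    endloop
  endfacet
  facet normal 0.0000 1.0000 0.0000
    outer loop
      vertex 21.26 7.19 0.00
      vertex 8.10 7.19 17.51
      vertex 21.26 7.19 17.51
    endloop
  endfacet
  facet normal 1.0000 0.0000 0.0000
    outer loop
      vertex 8.10 7.19 0.00
      vertex 8.10 24.36 0.00
      vertex 8.10 24.36 17.51
    endloop
  endfacet
  facet normal 1.0000 0.0000 0.0000
    outer loop
      vertex 8.10 7.19 0.00
      vertex 8.10 24.36 17.51
      vertex 8.10 7.19 17.51
    endloop
  endfacet
  facet normal 0.0000 1.0000 0.0000
    outer loop
      vertex 8.10 24.36 0.00
      vertex 0.00 24.36 0.00
      vertex 0.00 24.36 17.51
    endloop
  endfacet
  facet normal 0.0000 1.0000 0.0000
    outer loop
      vertex 8.10 24.36 0.00
      vertex 0.00 24.36 17.51
      vertex 8.10 24.36 17.51
    endloop
  endfacet
  facet normal -1.0000 0.0000 0.0000
    outer loop
      vertex 0.00 24.36 0.00
      vertex 0.00 0.00 0.00
      vertex 0.00 0.00 17.51
    endloop
  endfacet
  facet normal -1.0000 0.0000 0.0000
    outer loop
      vertex 0.00 24.36 0.00
      vertex 0.00 0.00 17.51
      vertex 0.00 24.36 17.51
    endloop
  endfacet
endsolid part

The G0 Z moves step by Δz≈2.50 mm. Every layer's G1 loop is the same polygon, so the solid is a straight extrusion of it from z=0 to z≈17.5. Closing with flat bottom and top caps and triangulating gives 20 facets — an L-shaped prism: outer 21.3 × 24.4 mm, arm thicknesses ≈ 7.19 mm (horizontal) and 8.1 mm (vertical), extruded 17.5 mm in z.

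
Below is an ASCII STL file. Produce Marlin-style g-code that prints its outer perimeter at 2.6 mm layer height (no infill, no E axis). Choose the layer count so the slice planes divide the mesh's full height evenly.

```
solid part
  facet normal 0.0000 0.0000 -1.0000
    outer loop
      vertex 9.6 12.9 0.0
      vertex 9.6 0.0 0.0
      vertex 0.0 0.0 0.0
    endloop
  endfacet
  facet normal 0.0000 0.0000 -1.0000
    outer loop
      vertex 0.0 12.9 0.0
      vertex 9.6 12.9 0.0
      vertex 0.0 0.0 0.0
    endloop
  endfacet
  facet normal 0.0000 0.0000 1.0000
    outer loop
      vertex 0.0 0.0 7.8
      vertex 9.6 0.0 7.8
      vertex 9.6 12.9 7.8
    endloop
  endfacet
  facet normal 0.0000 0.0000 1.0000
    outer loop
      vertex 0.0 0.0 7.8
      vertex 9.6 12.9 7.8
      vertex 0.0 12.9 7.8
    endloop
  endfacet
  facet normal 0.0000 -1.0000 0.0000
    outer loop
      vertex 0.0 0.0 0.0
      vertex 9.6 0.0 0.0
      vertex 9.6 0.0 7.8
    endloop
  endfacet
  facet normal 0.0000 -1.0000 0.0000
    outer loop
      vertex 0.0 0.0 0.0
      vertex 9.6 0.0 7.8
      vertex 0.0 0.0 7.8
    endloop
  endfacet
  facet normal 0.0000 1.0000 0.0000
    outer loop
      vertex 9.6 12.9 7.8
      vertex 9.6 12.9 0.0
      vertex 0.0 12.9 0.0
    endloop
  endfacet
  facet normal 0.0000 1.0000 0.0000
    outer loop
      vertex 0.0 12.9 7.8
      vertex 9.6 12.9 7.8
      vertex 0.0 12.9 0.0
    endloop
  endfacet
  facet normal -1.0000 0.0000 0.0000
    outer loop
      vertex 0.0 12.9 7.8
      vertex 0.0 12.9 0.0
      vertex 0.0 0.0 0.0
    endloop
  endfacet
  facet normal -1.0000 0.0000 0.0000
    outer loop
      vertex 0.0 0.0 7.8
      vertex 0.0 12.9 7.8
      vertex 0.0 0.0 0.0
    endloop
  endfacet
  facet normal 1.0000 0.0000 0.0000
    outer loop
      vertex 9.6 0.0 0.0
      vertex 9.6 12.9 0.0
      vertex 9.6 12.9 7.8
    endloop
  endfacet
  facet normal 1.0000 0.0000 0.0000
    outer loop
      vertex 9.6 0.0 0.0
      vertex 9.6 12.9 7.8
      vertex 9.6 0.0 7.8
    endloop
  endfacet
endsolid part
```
; perimeter-only toolpath
G21 ; units = mm
G90 ; absolute positioning
G28 ; home
; layer 1
G0 Z2.6
G0 X0.0 Y0.0
G1 X9.6 Y0.0
G1 X9.6 Y12.9
G1 X0.0 Y12.9
G1 X0.0 Y0.0
; layer 2
G0 Z5.2
G0 X0.0 Y0.0
G1 X9.6 Y0.0
G1 X9.6 Y12.9
G1 X0.0 Y12.9
G1 X0.0 Y0.0
; layer 3
G0 Z7.8
G0 X0.0 Y0.0
G1 X9.6 Y0.0
G1 X9.6 Y12.9
G1 X0.0 Y12.9
G1 X0.0 Y0.0
M2 ; end

The solid is a rectangular box, roughly 9.6 × 12.9 mm footprint and 7.8 mm tall. Slicing at Δz = 2.6 mm — 3 equal slices spanning the solid's height, so layer i sits at z = i·h/3 — gives 3 non-empty perimeters. Each is a 4-segment closed polygon; G0 lifts to the layer z and rapids to the start vertex, then G1 traces the edges.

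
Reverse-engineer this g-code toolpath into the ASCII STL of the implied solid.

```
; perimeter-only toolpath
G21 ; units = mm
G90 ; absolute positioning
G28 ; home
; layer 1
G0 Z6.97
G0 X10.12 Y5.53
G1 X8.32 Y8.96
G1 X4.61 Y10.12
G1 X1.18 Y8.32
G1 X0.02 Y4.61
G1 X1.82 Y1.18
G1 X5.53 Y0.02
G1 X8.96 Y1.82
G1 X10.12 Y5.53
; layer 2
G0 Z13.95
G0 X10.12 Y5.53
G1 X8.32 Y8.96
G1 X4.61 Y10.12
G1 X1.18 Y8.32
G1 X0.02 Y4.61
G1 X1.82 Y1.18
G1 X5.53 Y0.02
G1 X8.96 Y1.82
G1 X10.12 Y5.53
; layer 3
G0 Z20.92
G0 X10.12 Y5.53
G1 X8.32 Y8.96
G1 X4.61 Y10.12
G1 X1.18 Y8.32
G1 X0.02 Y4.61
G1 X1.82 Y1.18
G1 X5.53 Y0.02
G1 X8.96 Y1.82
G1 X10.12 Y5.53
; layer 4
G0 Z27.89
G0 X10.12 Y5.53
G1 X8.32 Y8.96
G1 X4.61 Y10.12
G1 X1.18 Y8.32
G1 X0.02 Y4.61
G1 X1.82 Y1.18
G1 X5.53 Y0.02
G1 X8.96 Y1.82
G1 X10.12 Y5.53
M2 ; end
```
solid part
  facet normal 0.0000 0.0000 -1.0000
    outer loop
      vertex 4.61 10.12 0.00
      vertex 8.32 8.96 0.00
      vertex 10.12 5.53 0.00
    endloop
  endfacet
  facet normal 0.0000 0.0000 -1.0000
    outer loop
      vertex 1.18 8.32 0.00
      vertex 4.61 10.12 0.00
      vertex 10.12 5.53 0.00
    endloop
  endfacet
  facet normal 0.0000 0.0000 -1.0000
    outer loop
      vertex 0.02 4.61 0.00
      vertex 1.18 8.32 0.00
      vertex 10.12 5.53 0.00
    endloop
  endfacet
  facet normal 0.0000 0.0000 -1.0000
    outer loop
      vertex 1.82 1.18 0.00
      vertex 0.02 4.61 0.00
      vertex 10.12 5.53 0.00
    endloop
  endfacet
  facet normal 0.0000 0.0000 -1.0000
    outer loop
      vertex 5.53 0.02 0.00
      vertex 1.82 1.18 0.00
      vertex 10.12 5.53 0.00
    endloop
  endfacet
  facet normal 0.0000 0.0000 -1.0000
    outer loop
      vertex 8.96 1.82 0.00
      vertex 5.53 0.02 0.00
      vertex 10.12 5.53 0.00
    endloop
  endfacet
  facet normal 0.0000 0.0000 1.0000
    outer loop
      vertex 10.12 5.53 27.89
      vertex 8.32 8.96 27.89
      vertex 4.61 10.12 27.89
    endloop
  endfacet
  facet normal 0.0000 0.0000 1.0000
    outer loop
      vertex 10.12 5.53 27.89
      vertex 4.61 10.12 27.89
      vertex 1.18 8.32 27.89
    endloop
  endfacet
  facet normal 0.0000 0.0000 1.0000
    outer loop
      vertex 10.12 5.53 27.89
      vertex 1.18 8.32 27.89
      vertex 0.02 4.61 27.89
    endloop
  endfacet
  facet normal 0.0000 0.0000 1.0000
    outer loop
      vertex 10.12 5.53 27.89
      vertex 0.02 4.61 27.89
      vertex 1.82 1.18 27.89
    endloop
  endfacet
  facet normal 0.0000 0.0000 1.0000
    outer loop
      vertex 10.12 5.53 27.89
      vertex 1.82 1.18 27.89
      vertex 5.53 0.02 27.89
    endloop
  endfacet
  facet normal 0.0000 0.0000 1.0000
    outer loop
      vertex 10.12 5.53 27.89
      vertex 5.53 0.02 27.89
      vertex 8.96 1.82 27.89
    endloop
  endfacet
  facet normal 0.8855 0.4647 0.0000
    outer loop
      vertex 10.12 5.53 0.00
      vertex 8.32 8.96 0.00
      vertex 8.32 8.96 27.89
    endloop
  endfacet
  facet normal 0.8855 0.4647 0.0000
    outer loop
      vertex 10.12 5.53 0.00
      vertex 8.32 8.96 27.89
      vertex 10.12 5.53 27.89
    endloop
  endfacet
  facet normal 0.2984 0.9544 0.0000
    outer loop
      vertex 8.32 8.96 0.00
      vertex 4.61 10.12 0.00
      vertex 4.61 10.12 27.89
    endloop
  endfacet
  facet normal 0.2984 0.9544 0.0000
    outer loop
      vertex 8.32 8.96 0.00
      vertex 4.61 10.12 27.89
      vertex 8.32 8.96 27.89
    endloop
  endfacet
  facet normal -0.4647 0.8855 0.0000
    outer loop
      vertex 4.61 10.12 0.00
      vertex 1.18 8.32 0.00
      vertex 1.18 8.32 27.89
    endloop
  endfacet
  facet normal -0.4647 0.8855 0.0000
    outer loop
      vertex 4.61 10.12 0.00
      vertex 1.18 8.32 27.89
      vertex 4.61 10.12 27.89
    endloop
  endfacet
  facet normal -0.9544 0.2984 0.0000
    outer loop
      vertex 1.18 8.32 0.00
      vertex 0.02 4.61 0.00
      vertex 0.02 4.61 27.89
    endloop
  endfacet
  facet normal -0.9544 0.2984 0.0000
    outer loop
      vertex 1.18 8.32 0.00
      vertex 0.02 4.61 27.89
      vertex 1.18 8.32 27.89
    endloop
  endfacet
  facet normal -0.8855 -0.4647 0.0000
    outer loop
      vertex 0.02 4.61 0.00
      vertex 1.82 1.18 0.00
      vertex 1.82 1.18 27.89
    endloop
  endfacet
  facet normal -0.8855 -0.4647 0.0000
    outer loop
      vertex 0.02 4.61 0.00
      vertex 1.82 1.18 27.89
      vertex 0.02 4.61 27.89
    endloop
  endfacet
  facet normal -0.2984 -0.9544 0.0000
    outer loop
      vertex 1.82 1.18 0.00
      vertex 5.53 0.02 0.00
      vertex 5.53 0.02 27.89
    endloop
  endfacet
  facet normal -0.2984 -0.9544 0.0000
    outer loop
      vertex 1.82 1.18 0.00
      vertex 5.53 0.02 27.89
      vertex 1.82 1.18 27.89
    endloop
  endfacet
  facet normal 0.4647 -0.8855 0.0000
    outer loop
      vertex 5.53 0.02 0.00
      vertex 8.96 1.82 0.00
      vertex 8.96 1.82 27.89
    endloop
  endfacet
  facet normal 0.4647 -0.8855 0.0000
    outer loop
      vertex 5.53 0.02 0.00
      vertex 8.96 1.82 27.89
      vertex 5.53 0.02 27.89
    endloop
  endfacet
  facet normal 0.9544 -0.2984 0.0000
    outer loop
      vertex 8.96 1.82 0.00
      vertex 10.12 5.53 0.00
      vertex 10.12 5.53 27.89
    endloop
  endfacet
  facet normal 0.9544 -0.2984 0.0000
    outer loop
      vertex 8.96 1.82 0.00
      vertex 10.12 5.53 27.89
      vertex 8.96 1.82 27.89
    endloop
  endfacet
endsolid part

The G0 Z moves step by Δz≈6.97 mm. Every layer's G1 loop is the same polygon, so the solid is a straight extrusion of it from z=0 to z≈27.9. Closing with flat bottom and top caps and triangulating gives 28 facets — a regular 8-sided prism (a cylinder approximated with 8 flat sides), circumscribed radius ≈ 5.07 mm, height ≈ 27.9 mm.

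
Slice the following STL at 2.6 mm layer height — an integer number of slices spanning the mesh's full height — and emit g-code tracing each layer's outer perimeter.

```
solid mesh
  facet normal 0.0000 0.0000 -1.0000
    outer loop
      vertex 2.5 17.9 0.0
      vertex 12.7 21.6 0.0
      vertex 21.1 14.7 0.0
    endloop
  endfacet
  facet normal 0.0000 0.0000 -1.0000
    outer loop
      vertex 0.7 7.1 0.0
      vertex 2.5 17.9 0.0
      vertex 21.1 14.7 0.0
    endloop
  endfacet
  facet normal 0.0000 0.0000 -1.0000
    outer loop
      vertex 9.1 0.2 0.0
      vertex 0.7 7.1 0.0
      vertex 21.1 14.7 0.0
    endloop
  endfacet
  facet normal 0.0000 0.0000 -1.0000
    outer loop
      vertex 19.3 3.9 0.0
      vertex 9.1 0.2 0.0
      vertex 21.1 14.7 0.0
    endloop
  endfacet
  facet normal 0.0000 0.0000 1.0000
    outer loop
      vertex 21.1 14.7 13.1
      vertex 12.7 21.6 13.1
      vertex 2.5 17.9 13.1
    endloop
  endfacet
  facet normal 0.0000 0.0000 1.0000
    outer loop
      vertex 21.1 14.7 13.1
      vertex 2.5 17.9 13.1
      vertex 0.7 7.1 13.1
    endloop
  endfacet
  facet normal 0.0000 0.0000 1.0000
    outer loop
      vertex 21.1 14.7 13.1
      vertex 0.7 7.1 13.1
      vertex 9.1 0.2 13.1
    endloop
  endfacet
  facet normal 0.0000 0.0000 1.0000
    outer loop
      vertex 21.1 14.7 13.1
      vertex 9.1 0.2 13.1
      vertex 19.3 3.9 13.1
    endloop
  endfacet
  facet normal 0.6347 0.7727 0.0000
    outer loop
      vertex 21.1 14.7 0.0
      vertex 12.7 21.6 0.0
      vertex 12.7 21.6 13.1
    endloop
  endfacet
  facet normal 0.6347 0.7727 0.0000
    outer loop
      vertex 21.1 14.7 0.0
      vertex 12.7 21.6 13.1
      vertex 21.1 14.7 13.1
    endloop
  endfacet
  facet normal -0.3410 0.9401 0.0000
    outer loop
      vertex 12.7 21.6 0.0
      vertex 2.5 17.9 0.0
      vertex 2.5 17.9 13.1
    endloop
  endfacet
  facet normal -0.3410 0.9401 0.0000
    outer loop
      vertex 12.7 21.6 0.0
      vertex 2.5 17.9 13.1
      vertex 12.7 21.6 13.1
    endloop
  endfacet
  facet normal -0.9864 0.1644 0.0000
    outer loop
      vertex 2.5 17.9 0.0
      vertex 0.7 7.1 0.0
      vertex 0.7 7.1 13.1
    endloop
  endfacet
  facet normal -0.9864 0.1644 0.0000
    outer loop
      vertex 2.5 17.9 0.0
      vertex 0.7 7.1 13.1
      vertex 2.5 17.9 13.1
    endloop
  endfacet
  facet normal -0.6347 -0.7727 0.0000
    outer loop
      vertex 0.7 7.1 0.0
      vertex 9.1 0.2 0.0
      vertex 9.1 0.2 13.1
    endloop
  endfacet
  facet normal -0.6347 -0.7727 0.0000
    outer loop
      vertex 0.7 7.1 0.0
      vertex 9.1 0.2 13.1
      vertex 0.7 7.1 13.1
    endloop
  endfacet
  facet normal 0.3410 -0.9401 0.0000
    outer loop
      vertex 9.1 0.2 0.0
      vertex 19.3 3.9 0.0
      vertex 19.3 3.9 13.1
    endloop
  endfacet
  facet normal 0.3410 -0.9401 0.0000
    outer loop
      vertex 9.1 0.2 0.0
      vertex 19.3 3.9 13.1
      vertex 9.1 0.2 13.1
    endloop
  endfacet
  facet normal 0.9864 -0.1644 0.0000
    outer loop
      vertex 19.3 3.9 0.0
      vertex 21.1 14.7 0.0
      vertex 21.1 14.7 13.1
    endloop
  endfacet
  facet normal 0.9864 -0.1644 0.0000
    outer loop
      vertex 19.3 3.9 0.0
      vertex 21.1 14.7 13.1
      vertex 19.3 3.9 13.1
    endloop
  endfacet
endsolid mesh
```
; perimeter-only toolpath
G21 ; units = mm
G90 ; absolute positioning
G28 ; home
; layer 1
G0 Z2.6
G0 X21.1 Y14.7
G1 X12.7 Y21.6
G1 X2.5 Y17.9
G1 X0.7 Y7.1
G1 X9.1 Y0.2
G1 X19.3 Y3.9
G1 X21.1 Y14.7
; layer 2
G0 Z5.2
G0 X21.1 Y14.7
G1 X12.7 Y21.6
G1 X2.5 Y17.9
G1 X0.7 Y7.1
G1 X9.1 Y0.2
G1 X19.3 Y3.9
G1 X21.1 Y14.7
; layer 3
G0 Z7.9
G0 X21.1 Y14.7
G1 X12.7 Y21.6
G1 X2.5 Y17.9
G1 X0.7 Y7.1
G1 X9.1 Y0.2
G1 X19.3 Y3.9
G1 X21.1 Y14.7
; layer 4
G0 Z10.5
G0 X21.1 Y14.7
G1 X12.7 Y21.6
G1 X2.5 Y17.9
G1 X0.7 Y7.1
G1 X9.1 Y0.2
G1 X19.3 Y3.9
G1 X21.1 Y14.7
; layer 5
G0 Z13.1
G0 X21.1 Y14.7
G1 X12.7 Y21.6
G1 X2.5 Y17.9
G1 X0.7 Y7.1
G1 X9.1 Y0.2
G1 X19.3 Y3.9
G1 X21.1 Y14.7
M2 ; end

The solid is a regular 6-sided prism (a cylinder approximated with 6 flat sides), circumscribed radius ≈ 10.9 mm, height ≈ 13.1 mm. Slicing at Δz = 2.6 mm — 5 equal slices spanning the solid's height, so layer i sits at z = i·h/5 — gives 5 non-empty perimeters. Each is a 6-segment closed polygon; G0 lifts to the layer z and rapids to the start vertex, then G1 traces the edges.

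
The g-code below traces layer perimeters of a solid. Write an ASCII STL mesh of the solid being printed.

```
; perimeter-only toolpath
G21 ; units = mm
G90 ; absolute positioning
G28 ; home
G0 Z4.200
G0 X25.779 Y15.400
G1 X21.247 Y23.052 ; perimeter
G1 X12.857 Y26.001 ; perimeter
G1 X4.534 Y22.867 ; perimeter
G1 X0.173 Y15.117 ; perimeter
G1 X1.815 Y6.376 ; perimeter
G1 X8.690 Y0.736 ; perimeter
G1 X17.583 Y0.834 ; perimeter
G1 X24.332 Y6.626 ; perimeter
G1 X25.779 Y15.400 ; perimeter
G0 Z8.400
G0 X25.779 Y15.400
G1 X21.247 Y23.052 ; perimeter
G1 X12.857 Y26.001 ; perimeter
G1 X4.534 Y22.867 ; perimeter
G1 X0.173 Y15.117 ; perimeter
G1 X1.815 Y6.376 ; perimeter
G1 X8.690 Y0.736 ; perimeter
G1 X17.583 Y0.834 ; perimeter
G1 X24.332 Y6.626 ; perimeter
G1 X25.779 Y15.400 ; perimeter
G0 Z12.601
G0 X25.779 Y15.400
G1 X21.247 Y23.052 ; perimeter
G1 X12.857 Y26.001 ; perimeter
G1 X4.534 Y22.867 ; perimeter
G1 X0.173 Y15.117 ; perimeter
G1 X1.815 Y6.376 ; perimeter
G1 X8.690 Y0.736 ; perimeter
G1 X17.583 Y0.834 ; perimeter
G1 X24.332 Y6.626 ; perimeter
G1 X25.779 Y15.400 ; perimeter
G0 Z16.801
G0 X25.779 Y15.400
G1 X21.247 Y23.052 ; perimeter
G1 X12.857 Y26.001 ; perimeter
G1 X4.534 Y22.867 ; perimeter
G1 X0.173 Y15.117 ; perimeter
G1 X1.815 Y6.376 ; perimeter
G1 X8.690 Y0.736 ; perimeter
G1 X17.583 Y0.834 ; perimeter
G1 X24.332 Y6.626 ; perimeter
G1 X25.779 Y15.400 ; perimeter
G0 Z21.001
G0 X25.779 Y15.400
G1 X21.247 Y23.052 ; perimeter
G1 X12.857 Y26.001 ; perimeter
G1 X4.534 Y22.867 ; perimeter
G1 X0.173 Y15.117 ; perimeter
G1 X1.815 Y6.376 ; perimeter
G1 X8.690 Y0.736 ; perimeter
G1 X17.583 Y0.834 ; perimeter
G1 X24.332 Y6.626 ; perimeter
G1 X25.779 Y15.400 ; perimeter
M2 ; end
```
solid part
  facet normal 0.0000 0.0000 -1.0000
    outer loop
      vertex 12.857 26.001 0.000
      vertex 21.247 23.052 0.000
      vertex 25.779 15.400 0.000
    endloop
  endfacet
  facet normal 0.0000 0.0000 -1.0000
    outer loop
      vertex 4.534 22.867 0.000
      vertex 12.857 26.001 0.000
      vertex 25.779 15.400 0.000
    endloop
  endfacet
  facet normal 0.0000 0.0000 -1.0000
    outer loop
      vertex 0.173 15.117 0.000
      vertex 4.534 22.867 0.000
      vertex 25.779 15.400 0.000
    endloop
  endfacet
  facet normal 0.0000 0.0000 -1.0000
    outer loop
      vertex 1.815 6.376 0.000
      vertex 0.173 15.117 0.000
      vertex 25.779 15.400 0.000
    endloop
  endfacet
  facet normal 0.0000 0.0000 -1.0000
    outer loop
      vertex 8.690 0.736 0.000
      vertex 1.815 6.376 0.000
      vertex 25.779 15.400 0.000
    endloop
  endfacet
  facet normal 0.0000 0.0000 -1.0000
    outer loop
      vertex 17.583 0.834 0.000
      vertex 8.690 0.736 0.000
      vertex 25.779 15.400 0.000
    endloop
  endfacet
  facet normal 0.0000 0.0000 -1.0000
    outer loop
      vertex 24.332 6.626 0.000
      vertex 17.583 0.834 0.000
      vertex 25.779 15.400 0.000
    endloop
  endfacet
  facet normal 0.0000 0.0000 1.0000
    outer loop
      vertex 25.779 15.400 21.001
      vertex 21.247 23.052 21.001
      vertex 12.857 26.001 21.001
    endloop
  endfacet
  facet normal 0.0000 0.0000 1.0000
    outer loop
      vertex 25.779 15.400 21.001
      vertex 12.857 26.001 21.001
      vertex 4.534 22.867 21.001
    endloop
  endfacet
  facet normal 0.0000 0.0000 1.0000
    outer loop
      vertex 25.779 15.400 21.001
      vertex 4.534 22.867 21.001
      vertex 0.173 15.117 21.001
    endloop
  endfacet
  facet normal 0.0000 0.0000 1.0000
    outer loop
      vertex 25.779 15.400 21.001
      vertex 0.173 15.117 21.001
      vertex 1.815 6.376 21.001
    endloop
  endfacet
  facet normal 0.0000 0.0000 1.0000
    outer loop
      vertex 25.779 15.400 21.001
      vertex 1.815 6.376 21.001
      vertex 8.690 0.736 21.001
    endloop
  endfacet
  facet normal 0.0000 0.0000 1.0000
    outer loop
      vertex 25.779 15.400 21.001
      vertex 8.690 0.736 21.001
      vertex 17.583 0.834 21.001
    endloop
  endfacet
  facet normal 0.0000 0.0000 1.0000
    outer loop
      vertex 25.779 15.400 21.001
      vertex 17.583 0.834 21.001
      vertex 24.332 6.626 21.001
    endloop
  endfacet
  facet normal 0.8604 0.5096 0.0000
    outer loop
      vertex 25.779 15.400 0.000
      vertex 21.247 23.052 0.000
      vertex 21.247 23.052 21.001
    endloop
  endfacet
  facet normal 0.8604 0.5096 0.0000
    outer loop
      vertex 25.779 15.400 0.000
      vertex 21.247 23.052 21.001
      vertex 25.779 15.400 21.001
    endloop
  endfacet
  facet normal 0.3316 0.9434 0.0000
    outer loop
      vertex 21.247 23.052 0.000
      vertex 12.857 26.001 0.000
      vertex 12.857 26.001 21.001
    endloop
  endfacet
  facet normal 0.3316 0.9434 0.0000
    outer loop
      vertex 21.247 23.052 0.000
      vertex 12.857 26.001 21.001
      vertex 21.247 23.052 21.001
    endloop
  endfacet
  facet normal -0.3524 0.9359 0.0000
    outer loop
      vertex 12.857 26.001 0.000
      vertex 4.534 22.867 0.000
      vertex 4.534 22.867 21.001
    endloop
  endfacet
  facet normal -0.3524 0.9359 0.0000
    outer loop
      vertex 12.857 26.001 0.000
      vertex 4.534 22.867 21.001
      vertex 12.857 26.001 21.001
    endloop
  endfacet
  facet normal -0.8715 0.4904 0.0000
    outer loop
      vertex 4.534 22.867 0.000
      vertex 0.173 15.117 0.000
      vertex 0.173 15.117 21.001
    endloop
  endfacet
  facet normal -0.8715 0.4904 0.0000
    outer loop
      vertex 4.534 22.867 0.000
      vertex 0.173 15.117 21.001
      vertex 4.534 22.867 21.001
    endloop
  endfacet
  facet normal -0.9828 -0.1846 0.0000
    outer loop
      vertex 0.173 15.117 0.000
      vertex 1.815 6.376 0.000
      vertex 1.815 6.376 21.001
    endloop
  endfacet
  facet normal -0.9828 -0.1846 0.0000
    outer loop
      vertex 0.173 15.117 0.000
      vertex 1.815 6.376 21.001
      vertex 0.173 15.117 21.001
    endloop
  endfacet
  facet normal -0.6342 -0.7731 0.0000
    outer loop
      vertex 1.815 6.376 0.000
      vertex 8.690 0.736 0.000
      vertex 8.690 0.736 21.001
    endloop
  endfacet
  facet normal -0.6342 -0.7731 0.0000
    outer loop
      vertex 1.815 6.376 0.000
      vertex 8.690 0.736 21.001
      vertex 1.815 6.376 21.001
    endloop
  endfacet
  facet normal 0.0110 -0.9999 0.0000
    outer loop
      vertex 8.690 0.736 0.000
      vertex 17.583 0.834 0.000
      vertex 17.583 0.834 21.001
    endloop
  endfacet
  facet normal 0.0110 -0.9999 0.0000
    outer loop
      vertex 8.690 0.736 0.000
      vertex 17.583 0.834 21.001
      vertex 8.690 0.736 21.001
    endloop
  endfacet
  facet normal 0.6513 -0.7589 0.0000
    outer loop
      vertex 17.583 0.834 0.000
      vertex 24.332 6.626 0.000
      vertex 24.332 6.626 21.001
    endloop
  endfacet
  facet normal 0.6513 -0.7589 0.0000
    outer loop
      vertex 17.583 0.834 0.000
      vertex 24.332 6.626 21.001
      vertex 17.583 0.834 21.001
    endloop
  endfacet
  facet normal 0.9867 -0.1627 0.0000
    outer loop
      vertex 24.332 6.626 0.000
      vertex 25.779 15.400 0.000
      vertex 25.779 15.400 21.001
    endloop
  endfacet
  facet normal 0.9867 -0.1627 0.0000
    outer loop
      vertex 24.332 6.626 0.000
      vertex 25.779 15.400 21.001
      vertex 24.332 6.626 21.001
    endloop
  endfacet
endsolid part

The G0 Z moves step by Δz≈4.200 mm. Every layer's G1 loop is the same polygon, so the solid is a straight extrusion of it from z=0 to z≈21. Closing with flat bottom and top caps and triangulating gives 32 facets — a regular 9-sided prism (a cylinder approximated with 9 flat sides), circumscribed radius ≈ 13 mm, height ≈ 21 mm.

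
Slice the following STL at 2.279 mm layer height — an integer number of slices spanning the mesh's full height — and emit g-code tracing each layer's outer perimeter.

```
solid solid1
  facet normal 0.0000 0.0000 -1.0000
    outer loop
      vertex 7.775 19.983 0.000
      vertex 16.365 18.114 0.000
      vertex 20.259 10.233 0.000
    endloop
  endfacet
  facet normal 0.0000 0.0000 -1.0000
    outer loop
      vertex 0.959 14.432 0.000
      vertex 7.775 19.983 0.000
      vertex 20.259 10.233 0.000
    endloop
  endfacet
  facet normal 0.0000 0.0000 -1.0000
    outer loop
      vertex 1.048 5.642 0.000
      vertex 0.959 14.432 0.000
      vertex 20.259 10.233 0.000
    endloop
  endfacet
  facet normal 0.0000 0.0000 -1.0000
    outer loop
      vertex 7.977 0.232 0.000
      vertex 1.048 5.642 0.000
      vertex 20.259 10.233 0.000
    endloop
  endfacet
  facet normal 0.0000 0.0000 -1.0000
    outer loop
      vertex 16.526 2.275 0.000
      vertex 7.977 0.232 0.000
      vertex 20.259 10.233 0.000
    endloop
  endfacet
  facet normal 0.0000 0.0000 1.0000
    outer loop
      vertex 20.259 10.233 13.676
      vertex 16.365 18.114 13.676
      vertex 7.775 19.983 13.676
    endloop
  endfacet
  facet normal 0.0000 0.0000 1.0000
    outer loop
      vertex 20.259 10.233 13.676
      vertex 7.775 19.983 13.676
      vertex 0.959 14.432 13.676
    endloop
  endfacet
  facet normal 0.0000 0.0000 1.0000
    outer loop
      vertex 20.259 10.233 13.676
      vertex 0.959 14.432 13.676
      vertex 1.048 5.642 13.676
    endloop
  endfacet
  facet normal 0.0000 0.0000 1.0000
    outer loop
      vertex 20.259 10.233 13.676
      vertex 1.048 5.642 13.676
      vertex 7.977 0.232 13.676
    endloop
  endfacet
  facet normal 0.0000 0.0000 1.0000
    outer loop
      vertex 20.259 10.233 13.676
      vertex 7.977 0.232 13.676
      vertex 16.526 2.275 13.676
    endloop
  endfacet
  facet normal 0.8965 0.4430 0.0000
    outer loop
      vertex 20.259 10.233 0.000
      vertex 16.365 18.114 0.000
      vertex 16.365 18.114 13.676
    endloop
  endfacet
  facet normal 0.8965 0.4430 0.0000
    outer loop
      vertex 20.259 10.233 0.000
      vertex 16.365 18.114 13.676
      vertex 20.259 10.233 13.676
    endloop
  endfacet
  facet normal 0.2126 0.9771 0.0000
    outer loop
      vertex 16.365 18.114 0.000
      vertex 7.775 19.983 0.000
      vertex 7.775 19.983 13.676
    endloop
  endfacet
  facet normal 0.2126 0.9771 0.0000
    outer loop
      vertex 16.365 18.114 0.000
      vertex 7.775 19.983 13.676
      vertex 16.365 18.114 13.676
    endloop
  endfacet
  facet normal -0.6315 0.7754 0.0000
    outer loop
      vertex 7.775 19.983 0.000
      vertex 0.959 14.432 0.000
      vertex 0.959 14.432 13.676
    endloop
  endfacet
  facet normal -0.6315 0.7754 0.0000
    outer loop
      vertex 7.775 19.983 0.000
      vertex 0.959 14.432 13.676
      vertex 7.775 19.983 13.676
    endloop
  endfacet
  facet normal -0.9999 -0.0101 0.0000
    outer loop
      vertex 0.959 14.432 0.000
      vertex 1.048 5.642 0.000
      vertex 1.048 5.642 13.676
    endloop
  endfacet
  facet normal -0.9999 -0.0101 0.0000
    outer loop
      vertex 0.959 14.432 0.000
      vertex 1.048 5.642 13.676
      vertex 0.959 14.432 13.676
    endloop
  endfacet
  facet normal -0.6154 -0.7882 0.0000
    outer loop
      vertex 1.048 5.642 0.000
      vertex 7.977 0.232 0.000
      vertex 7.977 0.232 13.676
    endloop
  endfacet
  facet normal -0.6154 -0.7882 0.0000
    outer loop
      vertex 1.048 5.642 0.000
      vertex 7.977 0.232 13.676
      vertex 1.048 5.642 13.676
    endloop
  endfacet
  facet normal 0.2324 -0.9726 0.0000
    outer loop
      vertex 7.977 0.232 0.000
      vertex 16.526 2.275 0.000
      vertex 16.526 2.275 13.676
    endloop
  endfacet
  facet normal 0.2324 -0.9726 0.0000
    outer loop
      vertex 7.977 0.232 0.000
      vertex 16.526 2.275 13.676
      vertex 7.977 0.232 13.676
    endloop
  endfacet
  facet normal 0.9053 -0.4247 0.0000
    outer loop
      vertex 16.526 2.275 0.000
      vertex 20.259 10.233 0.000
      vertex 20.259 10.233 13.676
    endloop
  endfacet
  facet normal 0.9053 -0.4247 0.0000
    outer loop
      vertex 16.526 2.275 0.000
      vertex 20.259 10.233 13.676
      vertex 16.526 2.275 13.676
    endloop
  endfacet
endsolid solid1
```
; perimeter-only toolpath
G21 ; units = mm
G90 ; absolute positioning
G28 ; home
; layer 1
G0 Z2.279
G0 X20.259 Y10.233
G1 X16.365 Y18.114
G1 X7.775 Y19.983
G1 X0.959 Y14.432
G1 X1.048 Y5.642
G1 X7.977 Y0.232
G1 X16.526 Y2.275
G1 X20.259 Y10.233
; layer 2
G0 Z4.559
G0 X20.259 Y10.233
G1 X16.365 Y18.114
G1 X7.775 Y19.983
G1 X0.959 Y14.432
G1 X1.048 Y5.642
G1 X7.977 Y0.232
G1 X16.526 Y2.275
G1 X20.259 Y10.233
; layer 3
G0 Z6.838
G0 X20.259 Y10.233
G1 X16.365 Y18.114
G1 X7.775 Y19.983
G1 X0.959 Y14.432
G1 X1.048 Y5.642
G1 X7.977 Y0.232
G1 X16.526 Y2.275
G1 X20.259 Y10.233
; layer 4
G0 Z9.117
G0 X20.259 Y10.233
G1 X16.365 Y18.114
G1 X7.775 Y19.983
G1 X0.959 Y14.432
G1 X1.048 Y5.642
G1 X7.977 Y0.232
G1 X16.526 Y2.275
G1 X20.259 Y10.233
; layer 5
G0 Z11.397
G0 X20.259 Y10.233
G1 X16.365 Y18.114
G1 X7.775 Y19.983
G1 X0.959 Y14.432
G1 X1.048 Y5.642
G1 X7.977 Y0.232
G1 X16.526 Y2.275
G1 X20.259 Y10.233
; layer 6
G0 Z13.676
G0 X20.259 Y10.233
G1 X16.365 Y18.114
G1 X7.775 Y19.983
G1 X0.959 Y14.432
G1 X1.048 Y5.642
G1 X7.977 Y0.232
G1 X16.526 Y2.275
G1 X20.259 Y10.233
M2 ; end

The solid is a regular 7-sided prism (a cylinder approximated with 7 flat sides), circumscribed radius ≈ 10.1 mm, height ≈ 13.7 mm. Slicing at Δz = 2.279 mm — 6 equal slices spanning the solid's height, so layer i sits at z = i·h/6 — gives 6 non-empty perimeters. Each is a 7-segment closed polygon; G0 lifts to the layer z and rapids to the start vertex, then G1 traces the edges.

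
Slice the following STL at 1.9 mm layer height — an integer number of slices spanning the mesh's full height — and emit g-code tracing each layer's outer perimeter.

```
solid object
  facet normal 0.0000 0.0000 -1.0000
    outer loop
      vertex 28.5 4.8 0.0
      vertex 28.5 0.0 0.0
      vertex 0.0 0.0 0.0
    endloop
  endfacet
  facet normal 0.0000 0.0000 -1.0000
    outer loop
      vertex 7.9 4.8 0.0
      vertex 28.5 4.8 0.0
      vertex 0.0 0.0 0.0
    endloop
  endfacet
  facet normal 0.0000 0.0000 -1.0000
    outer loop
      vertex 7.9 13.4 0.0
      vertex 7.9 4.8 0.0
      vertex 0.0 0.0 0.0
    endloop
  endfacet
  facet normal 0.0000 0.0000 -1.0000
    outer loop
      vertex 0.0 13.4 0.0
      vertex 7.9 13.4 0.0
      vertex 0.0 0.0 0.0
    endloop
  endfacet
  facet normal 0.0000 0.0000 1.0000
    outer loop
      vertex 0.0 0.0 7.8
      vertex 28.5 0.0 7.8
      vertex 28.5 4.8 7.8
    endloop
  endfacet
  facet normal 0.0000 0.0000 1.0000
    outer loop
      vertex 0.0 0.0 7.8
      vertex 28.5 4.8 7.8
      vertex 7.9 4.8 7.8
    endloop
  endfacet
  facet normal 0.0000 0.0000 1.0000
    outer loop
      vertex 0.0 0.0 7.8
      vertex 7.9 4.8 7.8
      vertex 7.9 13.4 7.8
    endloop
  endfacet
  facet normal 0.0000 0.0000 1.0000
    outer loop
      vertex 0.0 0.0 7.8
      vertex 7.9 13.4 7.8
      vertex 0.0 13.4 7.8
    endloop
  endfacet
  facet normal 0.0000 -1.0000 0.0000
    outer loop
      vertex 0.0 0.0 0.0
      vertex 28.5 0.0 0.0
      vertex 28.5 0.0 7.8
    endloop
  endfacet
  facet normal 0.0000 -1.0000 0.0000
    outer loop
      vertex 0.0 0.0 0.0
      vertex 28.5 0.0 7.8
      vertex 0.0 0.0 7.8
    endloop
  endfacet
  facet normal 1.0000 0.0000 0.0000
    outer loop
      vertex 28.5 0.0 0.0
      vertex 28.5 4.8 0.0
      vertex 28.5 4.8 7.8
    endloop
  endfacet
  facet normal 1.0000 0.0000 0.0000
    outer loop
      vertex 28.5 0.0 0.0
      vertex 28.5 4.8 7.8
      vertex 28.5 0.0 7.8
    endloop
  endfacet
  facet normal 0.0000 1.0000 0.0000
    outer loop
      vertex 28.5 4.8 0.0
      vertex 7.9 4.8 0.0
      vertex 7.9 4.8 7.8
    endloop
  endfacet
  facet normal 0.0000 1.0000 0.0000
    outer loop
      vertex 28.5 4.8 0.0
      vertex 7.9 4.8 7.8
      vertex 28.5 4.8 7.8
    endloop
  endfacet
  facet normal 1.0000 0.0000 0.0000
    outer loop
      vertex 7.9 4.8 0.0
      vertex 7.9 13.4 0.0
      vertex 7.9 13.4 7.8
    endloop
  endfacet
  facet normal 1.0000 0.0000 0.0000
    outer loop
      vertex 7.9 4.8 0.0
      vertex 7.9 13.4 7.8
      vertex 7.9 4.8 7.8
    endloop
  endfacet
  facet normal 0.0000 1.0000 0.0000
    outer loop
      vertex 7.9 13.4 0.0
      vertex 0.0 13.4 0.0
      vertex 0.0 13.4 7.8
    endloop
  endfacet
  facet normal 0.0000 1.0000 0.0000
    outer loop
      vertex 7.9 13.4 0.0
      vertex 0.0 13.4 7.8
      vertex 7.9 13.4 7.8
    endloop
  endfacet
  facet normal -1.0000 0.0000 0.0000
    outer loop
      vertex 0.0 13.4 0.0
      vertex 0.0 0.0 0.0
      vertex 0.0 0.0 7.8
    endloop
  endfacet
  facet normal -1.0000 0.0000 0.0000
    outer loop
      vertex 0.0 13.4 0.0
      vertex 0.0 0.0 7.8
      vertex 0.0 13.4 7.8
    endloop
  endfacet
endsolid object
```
; perimeter-only toolpath
G21 ; units = mm
G90 ; absolute positioning
G28 ; home
; layer 1
G0 Z1.9
G0 X0.0 Y0.0
G1 X28.5 Y0.0
G1 X28.5 Y4.8
G1 X7.9 Y4.8
G1 X7.9 Y13.4
G1 X0.0 Y13.4
G1 X0.0 Y0.0
; layer 2
G0 Z3.9
G0 X0.0 Y0.0
G1 X28.5 Y0.0
G1 X28.5 Y4.8
G1 X7.9 Y4.8
G1 X7.9 Y13.4
G1 X0.0 Y13.4
G1 X0.0 Y0.0
; layer 3
G0 Z5.8
G0 X0.0 Y0.0
G1 X28.5 Y0.0
G1 X28.5 Y4.8
G1 X7.9 Y4.8
G1 X7.9 Y13.4
G1 X0.0 Y13.4
G1 X0.0 Y0.0
; layer 4
G0 Z7.8
G0 X0.0 Y0.0
G1 X28.5 Y0.0
G1 X28.5 Y4.8
G1 X7.9 Y4.8
G1 X7.9 Y13.4
G1 X0.0 Y13.4
G1 X0.0 Y0.0
M2 ; end

The solid is an L-shaped prism: outer 28.5 × 13.4 mm, arm thicknesses ≈ 4.8 mm (horizontal) and 7.9 mm (vertical), extruded 7.8 mm in z. Slicing at Δz = 1.9 mm — 4 equal slices spanning the solid's height, so layer i sits at z = i·h/4 — gives 4 non-empty perimeters. Each is a 6-segment closed polygon; G0 lifts to the layer z and rapids to the start vertex, then G1 traces the edges.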